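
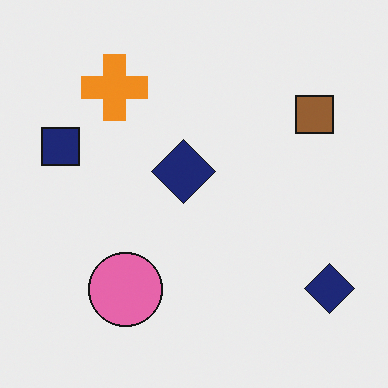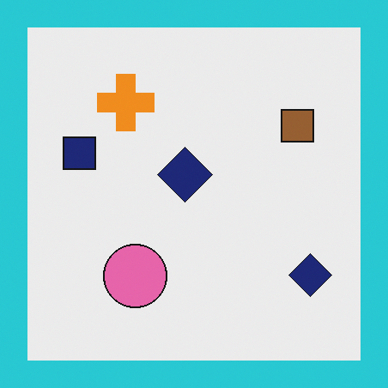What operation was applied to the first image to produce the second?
Framed with a cyan border.

A solid cyan frame runs around the edge of the second image, with the content slightly shrunk inside it.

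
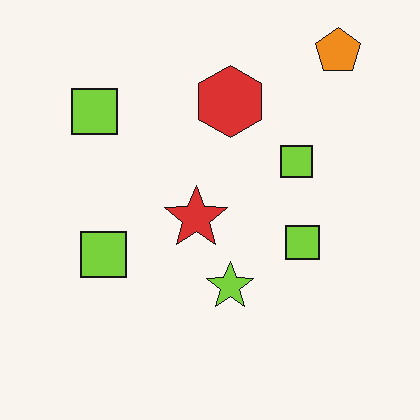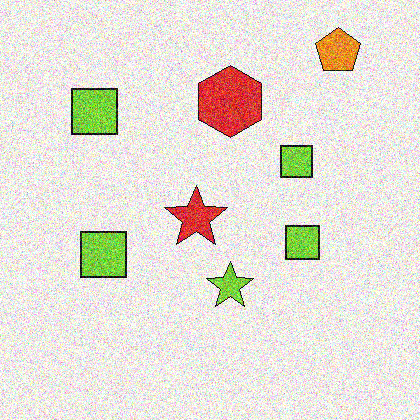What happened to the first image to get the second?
It was degraded with a thick layer of grain.

Random speckle covers the whole image, including the flat background.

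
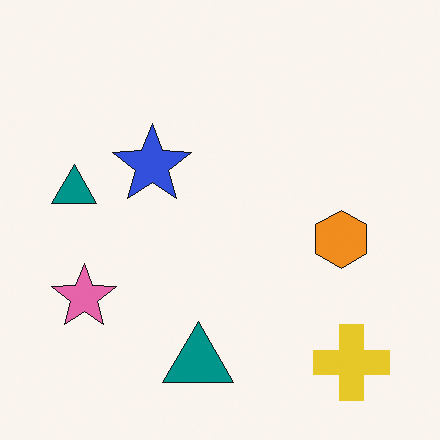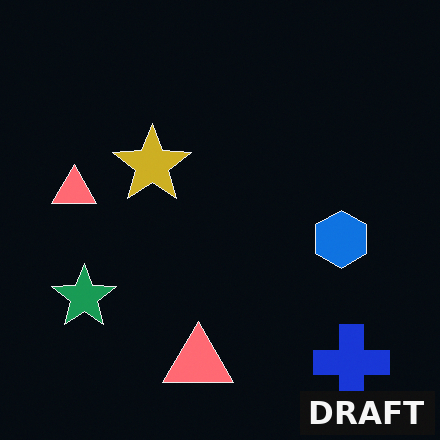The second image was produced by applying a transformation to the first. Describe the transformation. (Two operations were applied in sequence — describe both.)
The transformation is: color-inverted (negative), then watermarked with the text "DRAFT" in the lower-right corner.

The light background has become dark and every shape's color is its complement — a photographic negative. A dark label reading "DRAFT" appears in the lower-right corner.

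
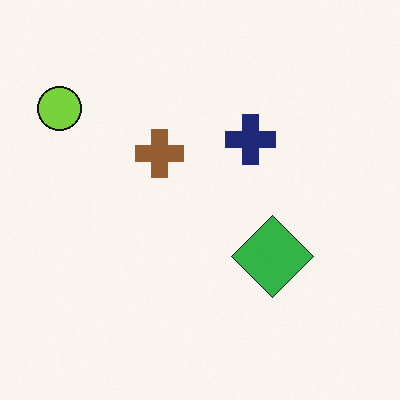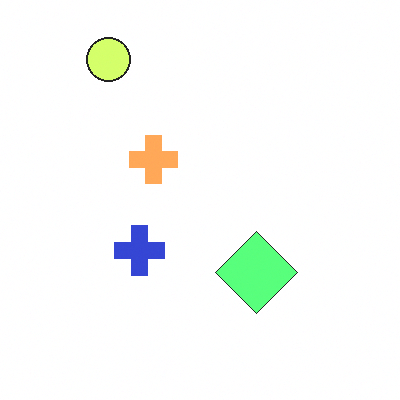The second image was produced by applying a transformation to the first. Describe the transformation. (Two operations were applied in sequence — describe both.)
The transformation is: transposed (reflected across the top-left ↔ bottom-right diagonal), then noticeably brightened.

Shapes have swapped their row and column positions — what was in the top-right is now in the bottom-left — a diagonal reflection. Every pixel — background and shapes alike — is uniformly brightened.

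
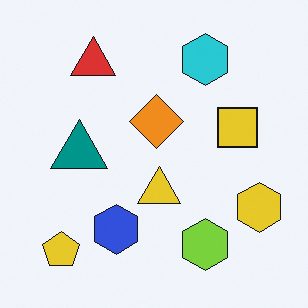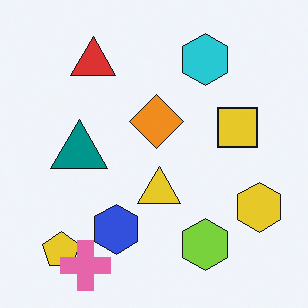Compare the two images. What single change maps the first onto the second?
The image was overlaid with an additional pink cross.

A pink cross appears in the second image that is absent from the first.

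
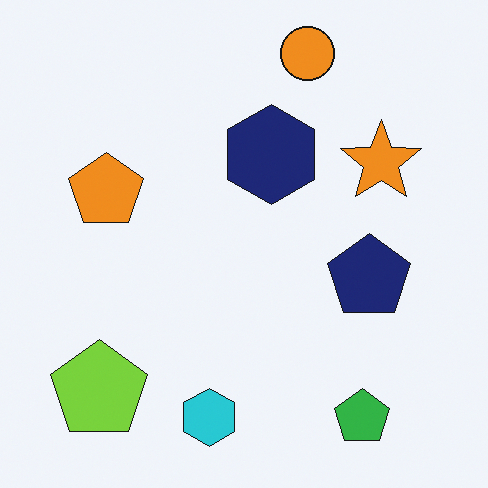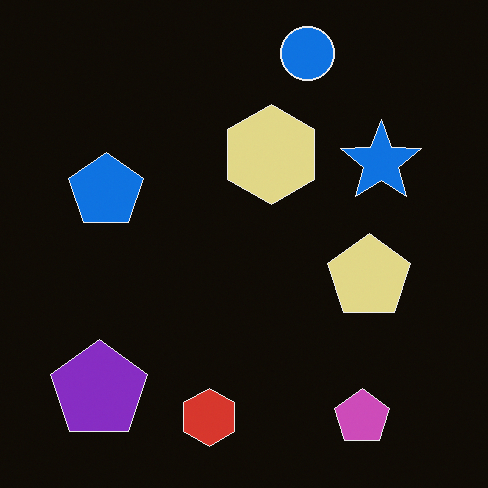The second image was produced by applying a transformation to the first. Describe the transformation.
The transformation is: color-inverted (negative).

The light background has become dark and every shape's color is its complement — a photographic negative.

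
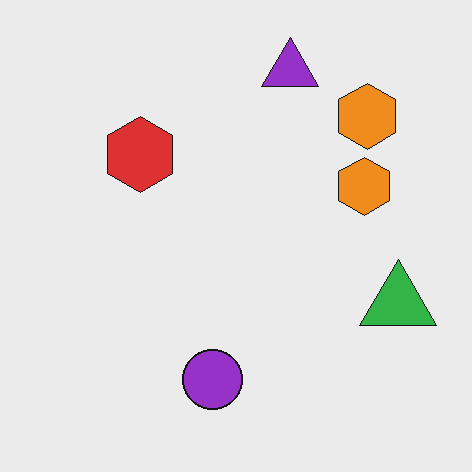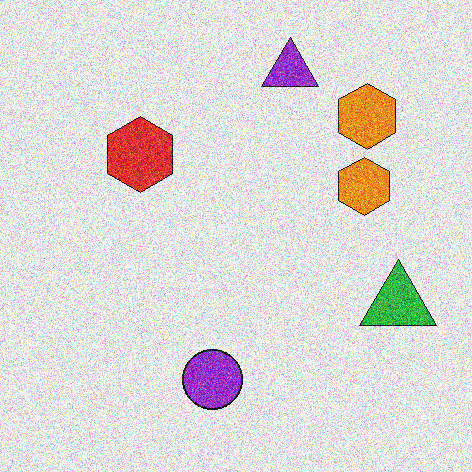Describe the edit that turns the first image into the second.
The second image is the first degraded with a thick layer of grain.

Random speckle covers the whole image, including the flat background.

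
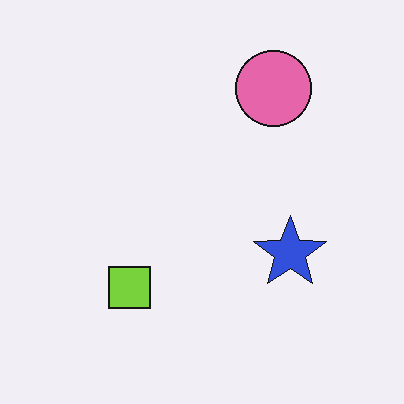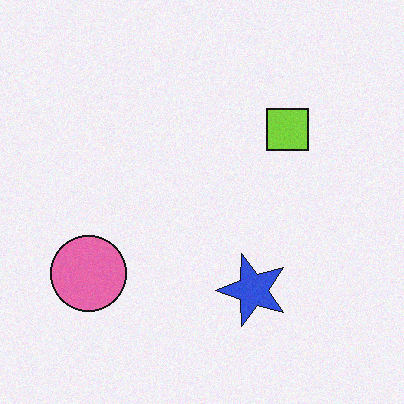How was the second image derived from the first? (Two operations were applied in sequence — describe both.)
The second image is the first transposed (reflected across the top-left ↔ bottom-right diagonal), then degraded with subtle gaussian noise.

Shapes have swapped their row and column positions — what was in the top-right is now in the bottom-left — a diagonal reflection. Random speckle covers the whole image, including the flat background.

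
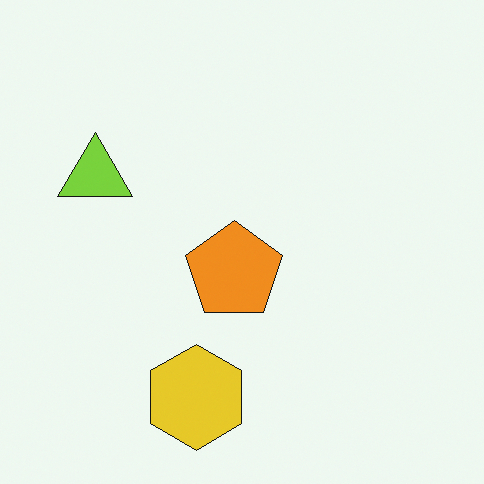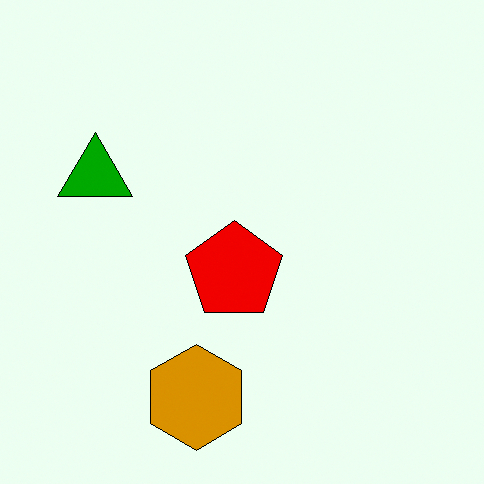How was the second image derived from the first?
The transformation is: boosted in contrast.

Tones are pushed away from mid-grey across the whole image — a global contrast change.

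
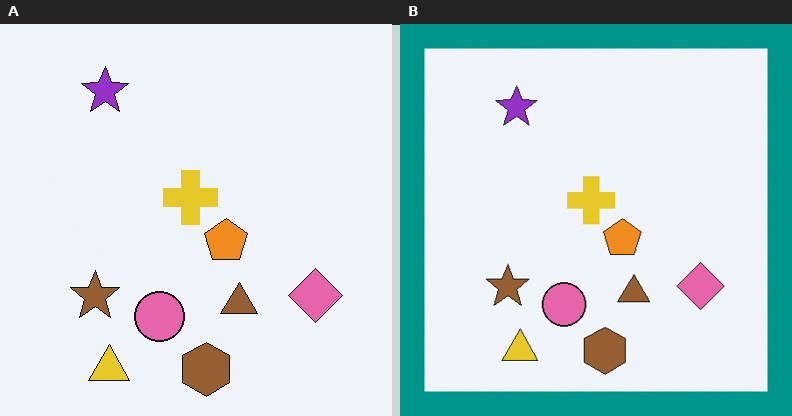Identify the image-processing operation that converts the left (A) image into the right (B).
This is the original image framed with a teal border.

A solid teal frame runs around the edge of the right (B) image, with the content slightly shrunk inside it.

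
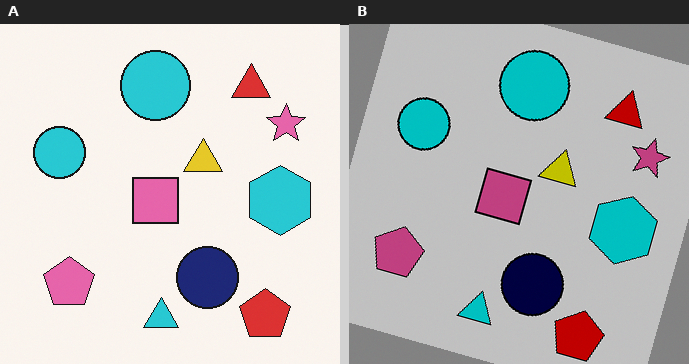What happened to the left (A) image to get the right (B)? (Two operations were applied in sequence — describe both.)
This is the original image aggressively posterized, then rotated clockwise by a clearly visible amount.

Each flat color has snapped to a coarser quantized level — most visibly, the near-white background has dropped to a flat grey. Every shape is tilted by the same angle and the image corners show triangular fill wedges — a whole-image rotation by a non-right angle.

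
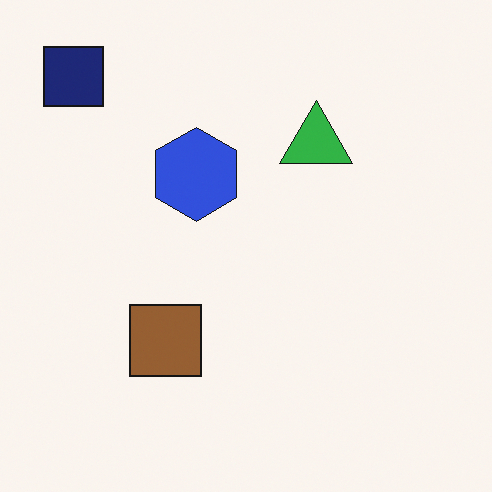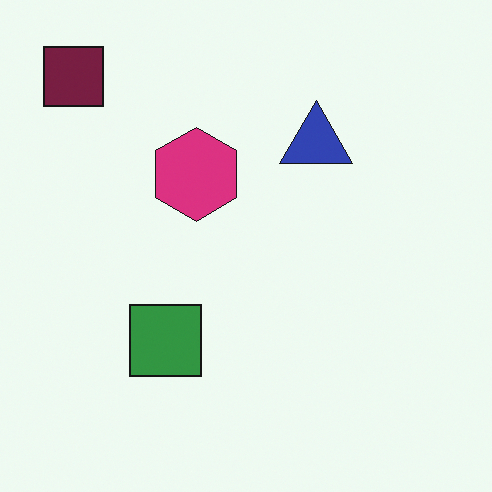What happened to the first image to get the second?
Hue-shifted by a moderate amount.

Every shape's color has rotated by the same amount around the hue wheel — a uniform hue shift.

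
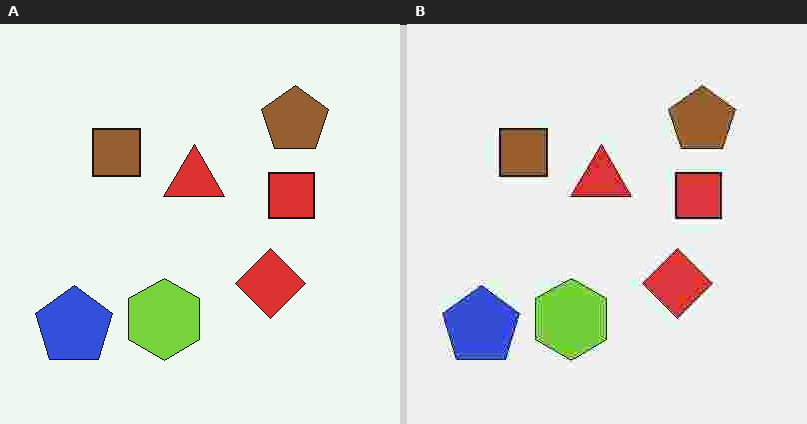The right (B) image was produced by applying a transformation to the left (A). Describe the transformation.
The right (B) image is the left (A) heavily JPEG-compressed with obvious blocking artifacts.

Blocky 8×8 compression artifacts appear around shape edges and the flat background shows ringing — characteristic JPEG degradation.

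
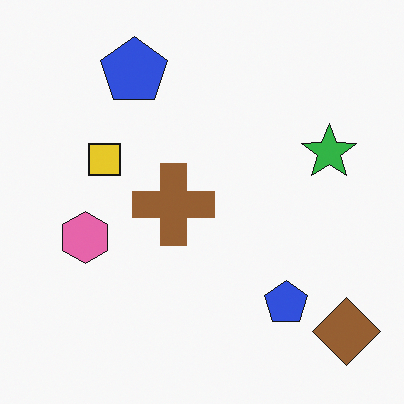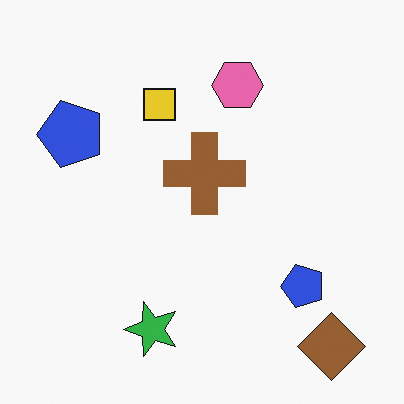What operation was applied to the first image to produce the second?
The transformation is: transposed (reflected across the top-left ↔ bottom-right diagonal).

Shapes have swapped their row and column positions — what was in the top-right is now in the bottom-left — a diagonal reflection.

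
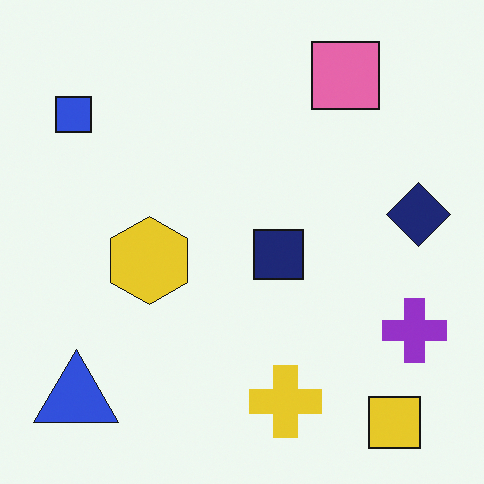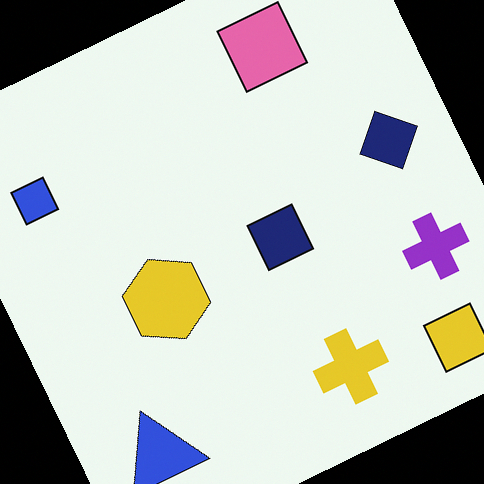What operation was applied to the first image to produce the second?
The image was rotated counter-clockwise by a moderate amount.

Every shape is tilted by the same angle and the image corners show triangular fill wedges — a whole-image rotation by a non-right angle.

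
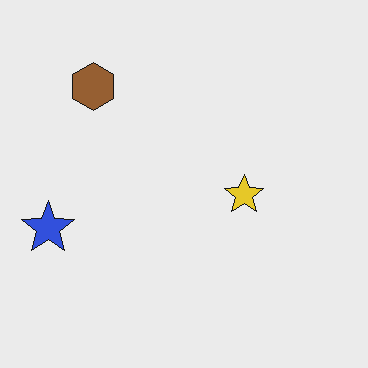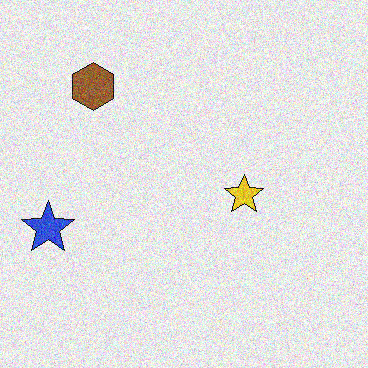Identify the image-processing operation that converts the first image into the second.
The image was degraded with visible gaussian noise.

Random speckle covers the whole image, including the flat background.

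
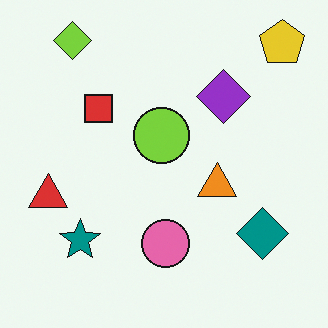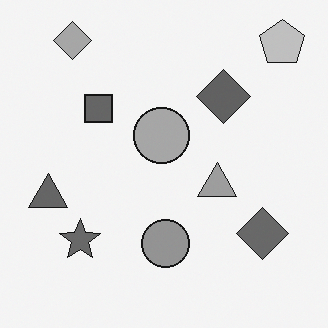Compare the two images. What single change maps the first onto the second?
The second image is the first converted to grayscale.

All color is removed — every shape is now a shade of grey.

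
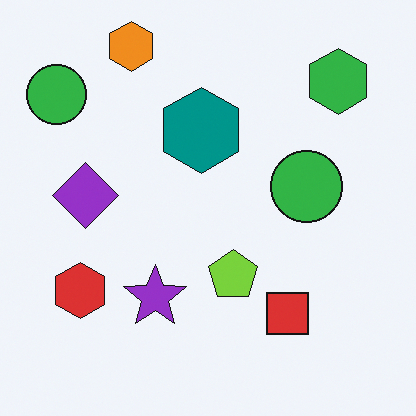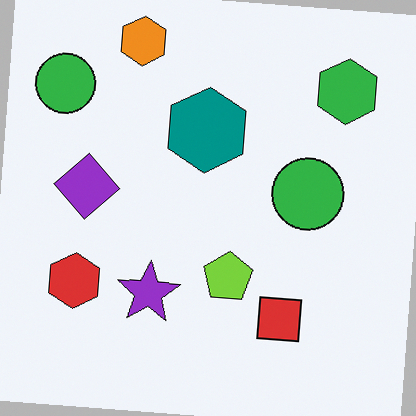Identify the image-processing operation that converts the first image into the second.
The transformation is: rotated clockwise by a small amount.

Every shape is tilted by the same angle and the image corners show triangular fill wedges — a whole-image rotation by a non-right angle.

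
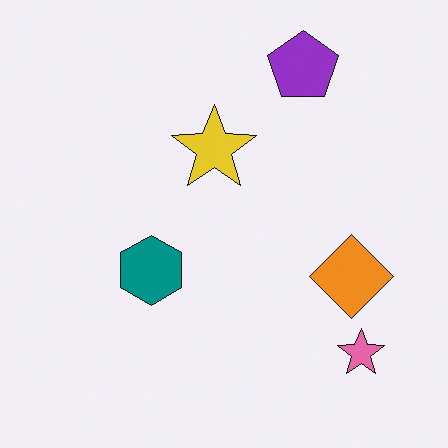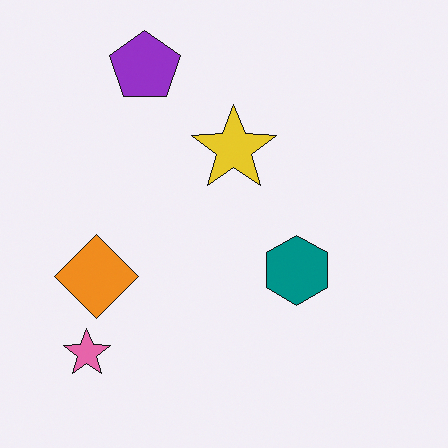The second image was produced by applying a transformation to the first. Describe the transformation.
The transformation is: flipped horizontally (left ↔ right).

The pink star is in the bottom-right of the first image and the bottom-left of the second — shapes on opposite sides of the vertical midline have swapped in a mirror flip.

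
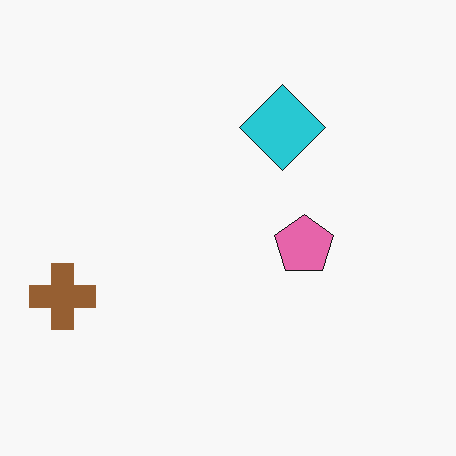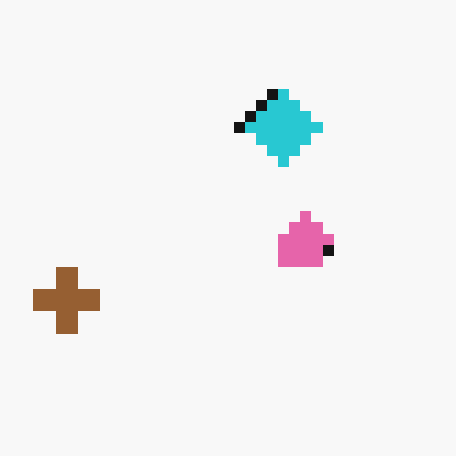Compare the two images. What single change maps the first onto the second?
This is the original image coarsely pixelated.

Shapes are reduced to large square blocks; fine edges and outlines are lost — a downscale-then-upscale (mosaic) effect.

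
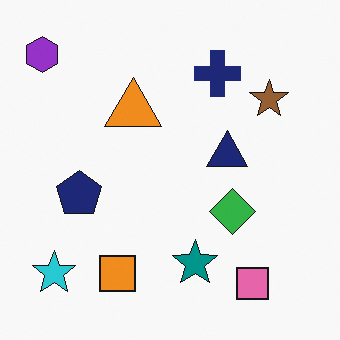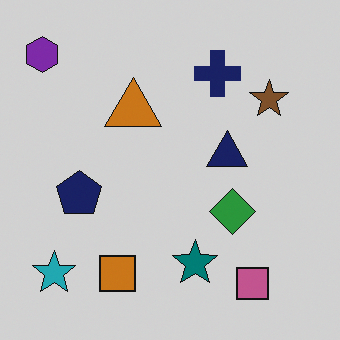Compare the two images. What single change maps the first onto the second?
This is the original image darkened a little.

Every pixel — background and shapes alike — is uniformly darkened.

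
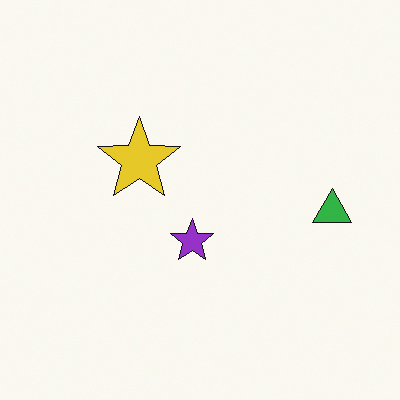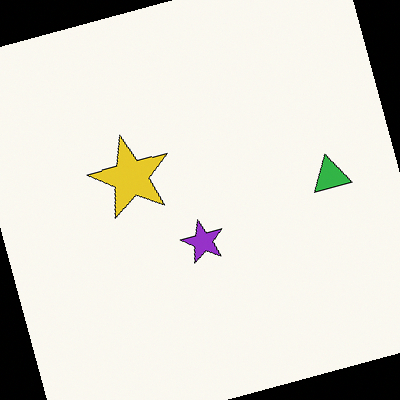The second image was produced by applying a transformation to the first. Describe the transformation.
It was rotated counter-clockwise by a moderate amount.

Every shape is tilted by the same angle and the image corners show triangular fill wedges — a whole-image rotation by a non-right angle.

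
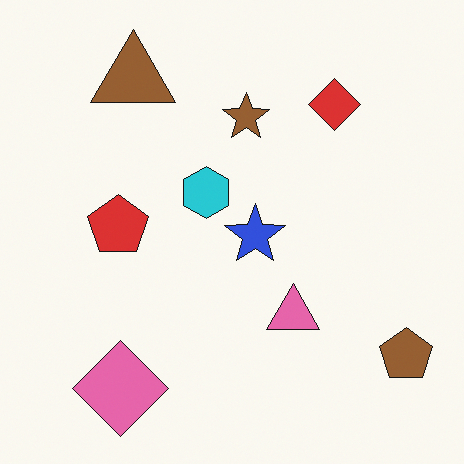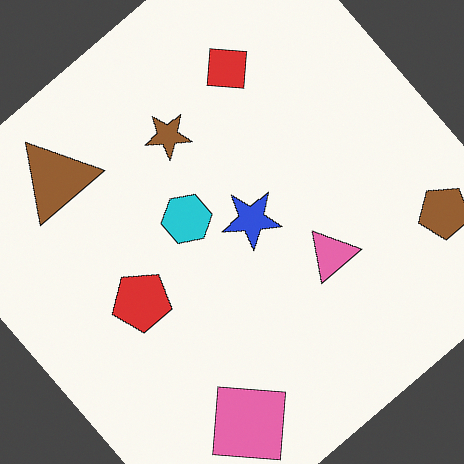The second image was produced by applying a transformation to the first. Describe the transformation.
The second image is the first rotated counter-clockwise by a large amount — several tens of degrees.

Every shape is tilted by the same angle and the image corners show triangular fill wedges — a whole-image rotation by a non-right angle.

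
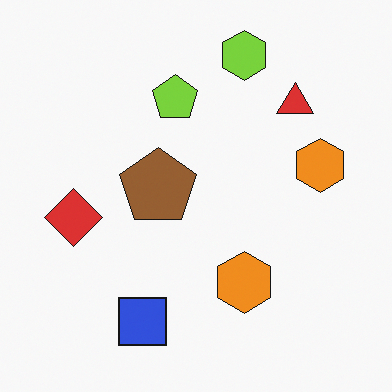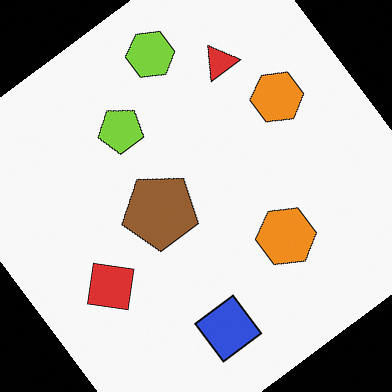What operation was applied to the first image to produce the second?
The second image is the first rotated counter-clockwise by a large amount — several tens of degrees.

Every shape is tilted by the same angle and the image corners show triangular fill wedges — a whole-image rotation by a non-right angle.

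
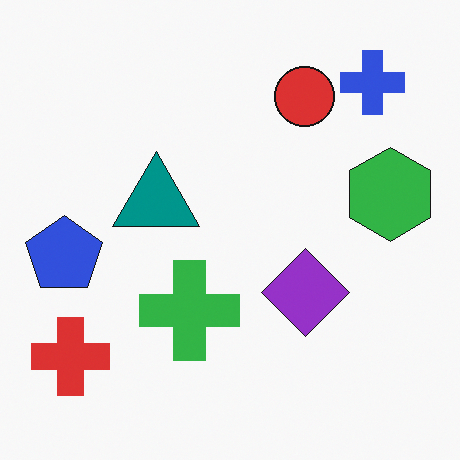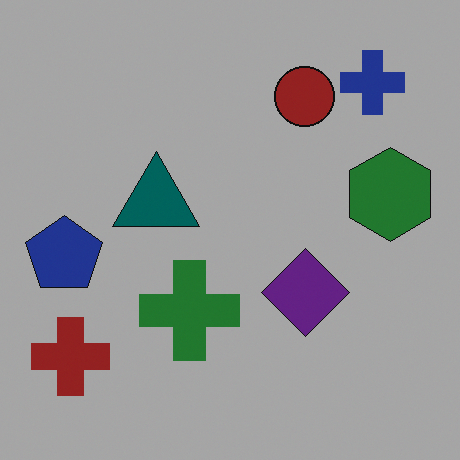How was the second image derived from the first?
This is the original image noticeably darkened.

Every pixel — background and shapes alike — is uniformly darkened.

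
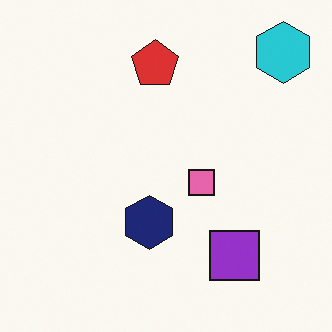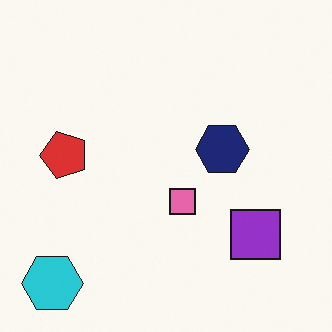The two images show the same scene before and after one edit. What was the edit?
This is the original image transposed (reflected across the top-left ↔ bottom-right diagonal).

Shapes have swapped their row and column positions — what was in the top-right is now in the bottom-left — a diagonal reflection.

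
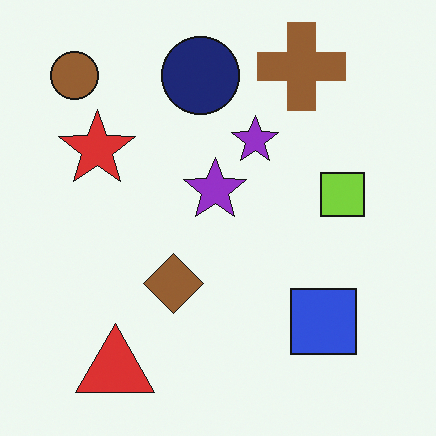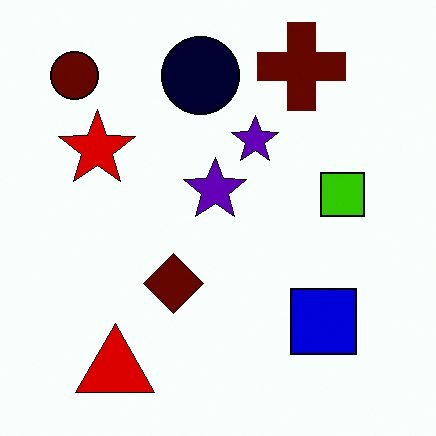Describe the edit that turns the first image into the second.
It was given much higher contrast.

Tones are pushed away from mid-grey across the whole image — a global contrast change.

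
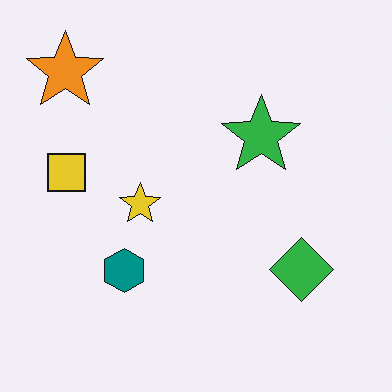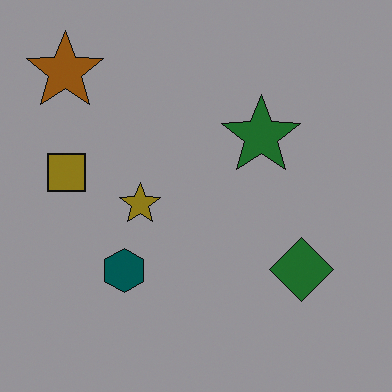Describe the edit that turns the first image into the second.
The transformation is: darkened a lot.

Every pixel — background and shapes alike — is uniformly darkened.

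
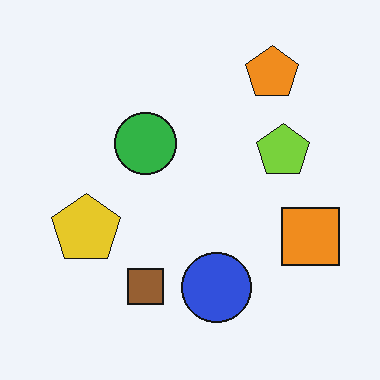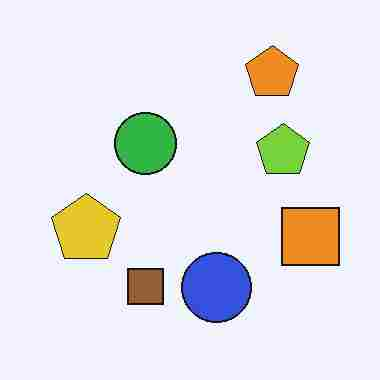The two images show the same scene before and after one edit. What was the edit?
The image was heavily JPEG-compressed with obvious blocking artifacts.

Blocky 8×8 compression artifacts appear around shape edges and the flat background shows ringing — characteristic JPEG degradation.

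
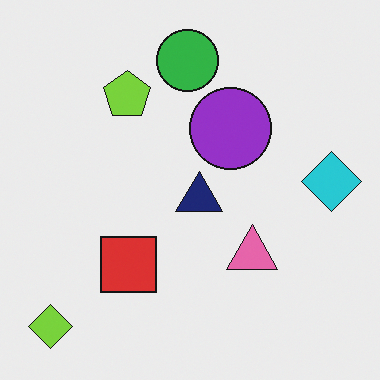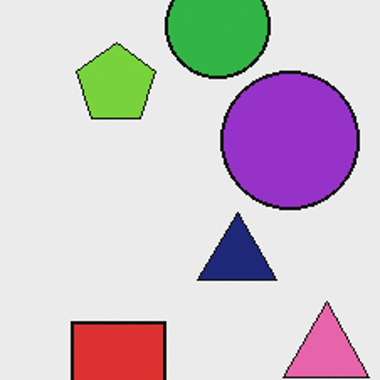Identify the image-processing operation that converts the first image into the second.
This is the original image cropped to a noticeably smaller region and rescaled.

The visible shapes are larger and the field of view is narrower; shapes near the original edges may be partly or wholly outside the frame — a crop-and-rescale.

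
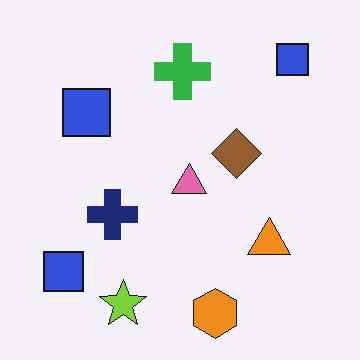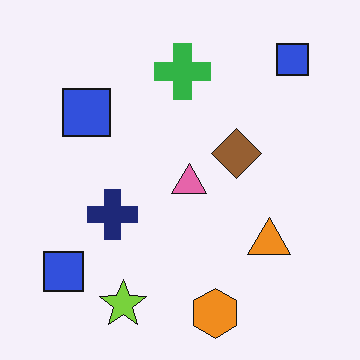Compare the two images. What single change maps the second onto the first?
This is the original image JPEG-compressed with visible artifacts.

Blocky 8×8 compression artifacts appear around shape edges and the flat background shows ringing — characteristic JPEG degradation.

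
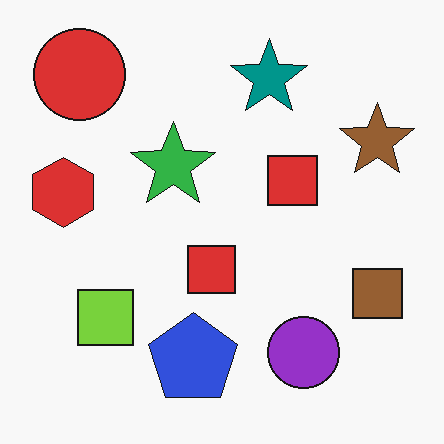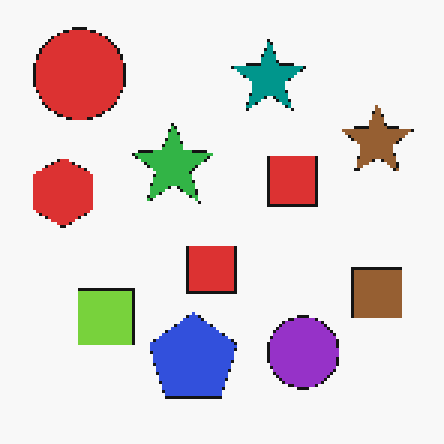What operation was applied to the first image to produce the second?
This is the original image lightly pixelated (a mild mosaic effect).

Shapes are reduced to large square blocks; fine edges and outlines are lost — a downscale-then-upscale (mosaic) effect.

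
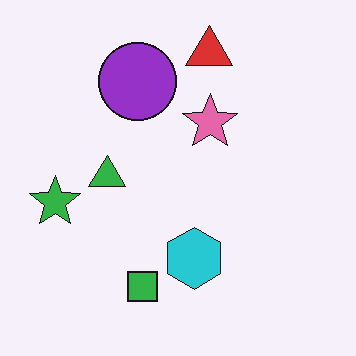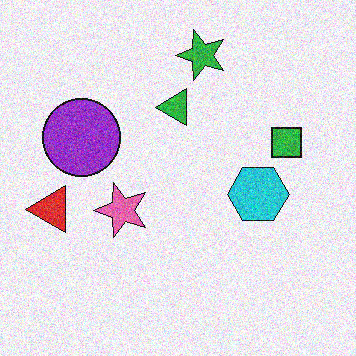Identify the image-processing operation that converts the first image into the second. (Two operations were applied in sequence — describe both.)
Degraded with moderate additive noise, then transposed (reflected across the top-left ↔ bottom-right diagonal).

Random speckle covers the whole image, including the flat background. Shapes have swapped their row and column positions — what was in the top-right is now in the bottom-left — a diagonal reflection.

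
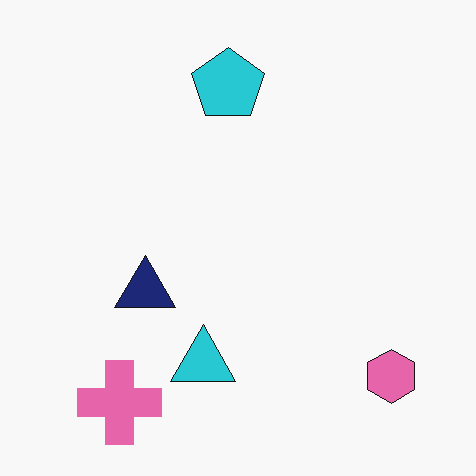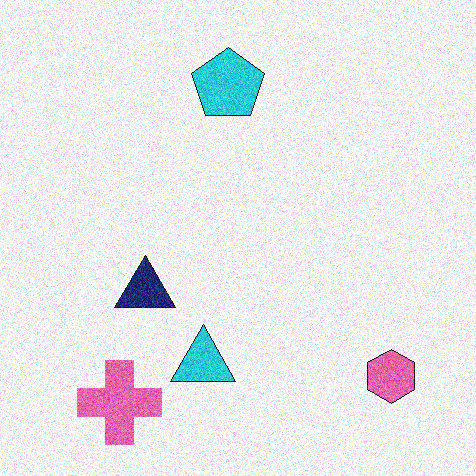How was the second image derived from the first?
The second image is the first degraded with visible gaussian noise.

Random speckle covers the whole image, including the flat background.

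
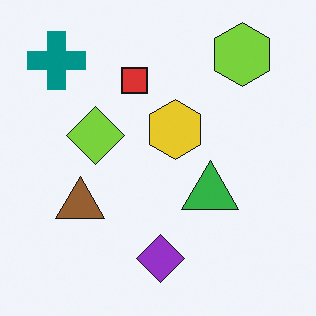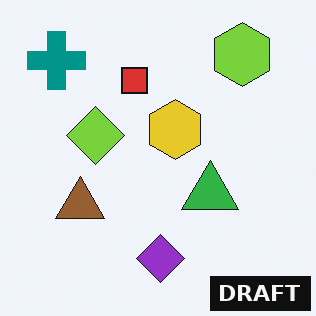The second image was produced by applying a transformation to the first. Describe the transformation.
The transformation is: watermarked with the text "DRAFT" in the lower-right corner.

A dark label reading "DRAFT" appears in the lower-right corner.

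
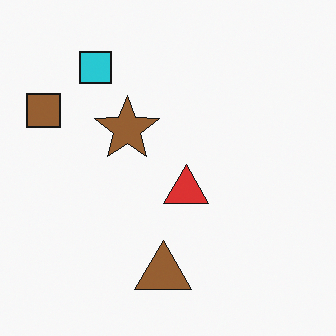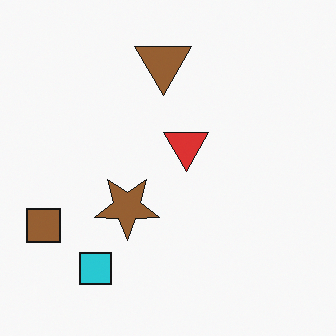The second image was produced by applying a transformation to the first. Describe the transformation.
The transformation is: flipped vertically (top ↔ bottom).

The brown triangle is in the bottom of the first image and the top of the second — shapes on opposite sides of the horizontal midline have swapped in a mirror flip.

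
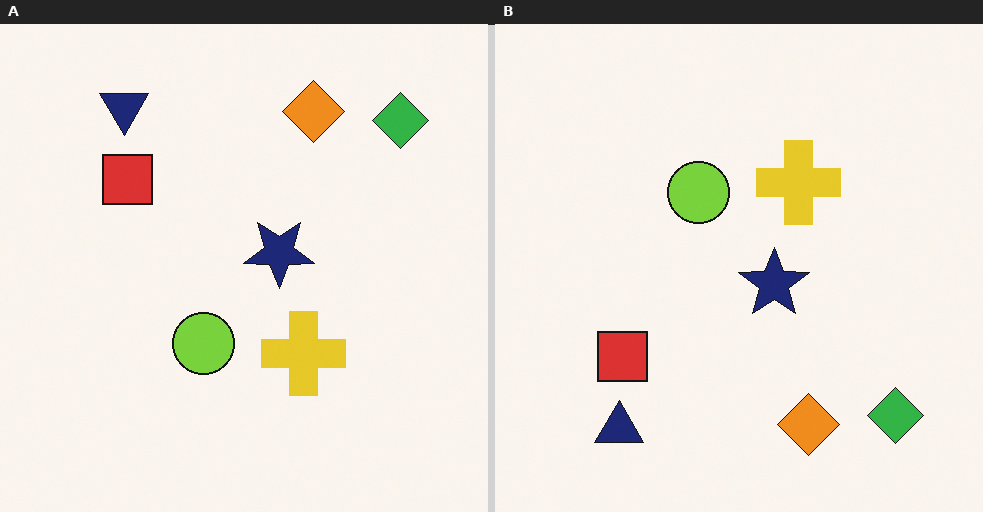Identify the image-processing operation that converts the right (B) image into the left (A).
The transformation is: flipped vertically (top ↔ bottom).

The navy triangle is in the bottom-left of the right (B) image and the top-left of the left (A) — shapes on opposite sides of the horizontal midline have swapped in a mirror flip.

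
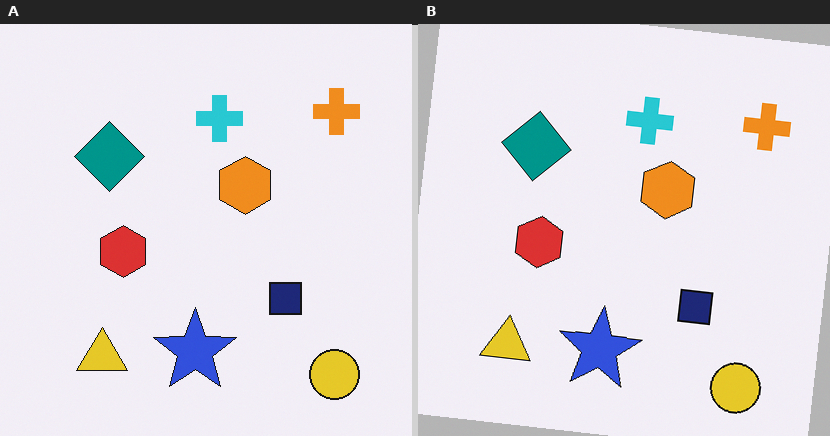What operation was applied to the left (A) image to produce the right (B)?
This is the original image rotated clockwise by a few degrees.

Every shape is tilted by the same angle and the image corners show triangular fill wedges — a whole-image rotation by a non-right angle.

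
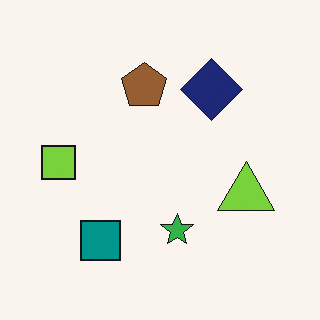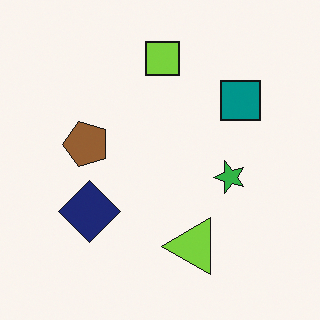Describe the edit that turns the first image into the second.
The image was transposed (reflected across the top-left ↔ bottom-right diagonal).

Shapes have swapped their row and column positions — what was in the top-right is now in the bottom-left — a diagonal reflection.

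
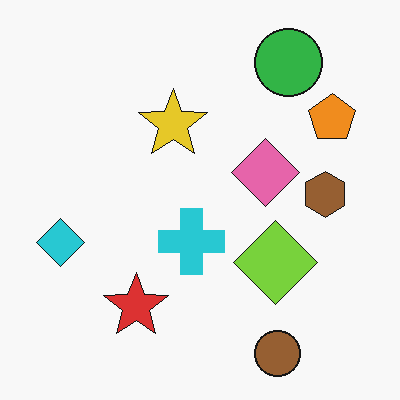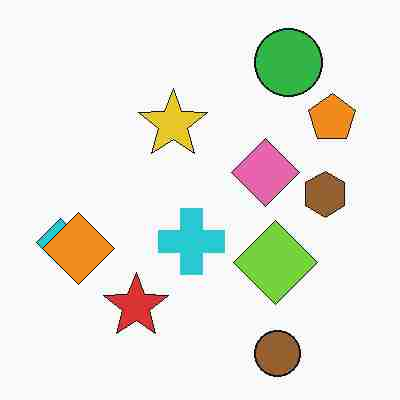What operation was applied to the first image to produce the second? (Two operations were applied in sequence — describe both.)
The transformation is: degraded with heavy JPEG compression, then overlaid with an additional orange diamond.

Blocky 8×8 compression artifacts appear around shape edges and the flat background shows ringing — characteristic JPEG degradation. An orange diamond appears in the second image that is absent from the first.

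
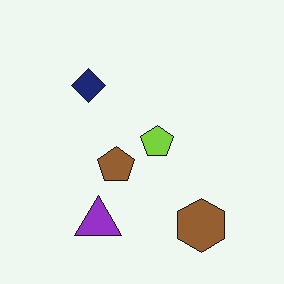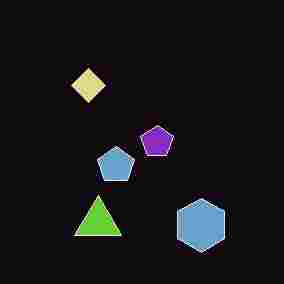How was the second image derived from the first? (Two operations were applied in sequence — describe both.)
It was color-inverted (negative), then degraded with heavy JPEG compression.

The light background has become dark and every shape's color is its complement — a photographic negative. Blocky 8×8 compression artifacts appear around shape edges and the flat background shows ringing — characteristic JPEG degradation.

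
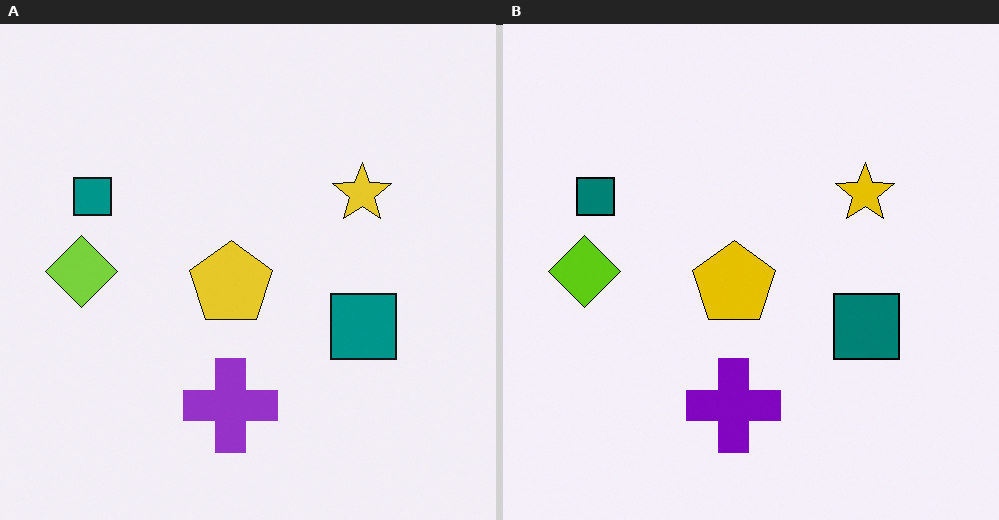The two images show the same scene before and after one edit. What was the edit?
The image was given slightly increased contrast.

Tones are pushed away from mid-grey across the whole image — a global contrast change.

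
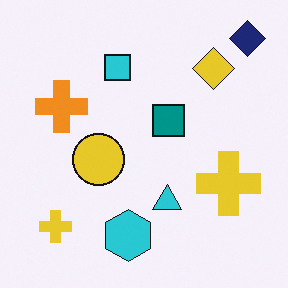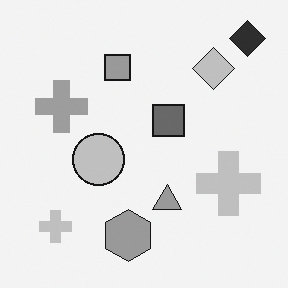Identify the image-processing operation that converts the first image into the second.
Converted to grayscale.

All color is removed — every shape is now a shade of grey.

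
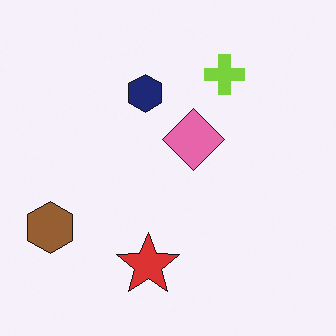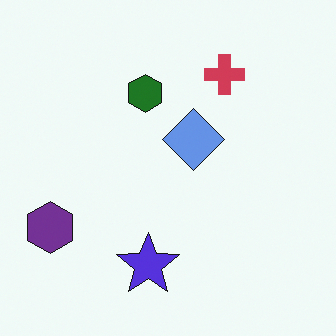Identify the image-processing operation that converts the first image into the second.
Hue-shifted through roughly half the color wheel.

Every shape's color has rotated by the same amount around the hue wheel — a uniform hue shift.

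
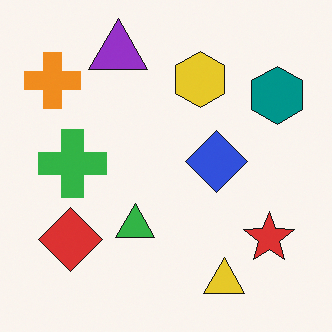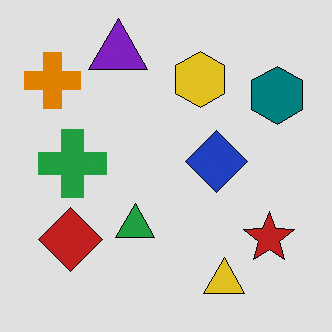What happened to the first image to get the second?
Posterized to a reduced palette.

Each flat color has snapped to a coarser quantized level — most visibly, the near-white background has dropped to a flat grey.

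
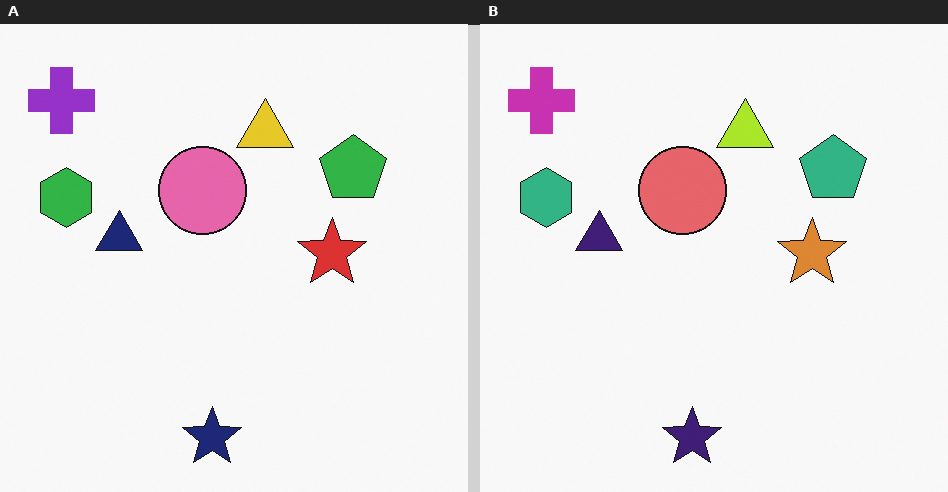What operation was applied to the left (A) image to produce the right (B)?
This is the original image hue-shifted slightly.

Every shape's color has rotated by the same amount around the hue wheel — a uniform hue shift.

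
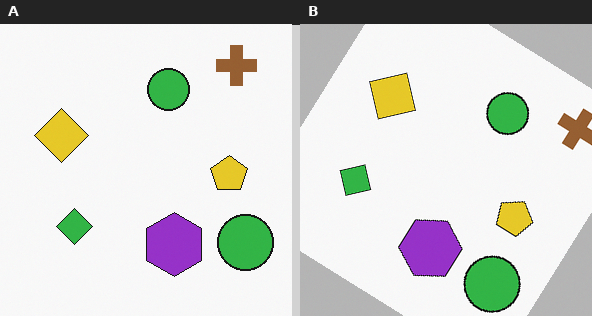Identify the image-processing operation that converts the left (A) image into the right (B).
The image was rotated clockwise by a large amount — several tens of degrees.

Every shape is tilted by the same angle and the image corners show triangular fill wedges — a whole-image rotation by a non-right angle.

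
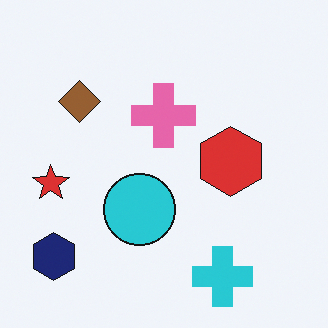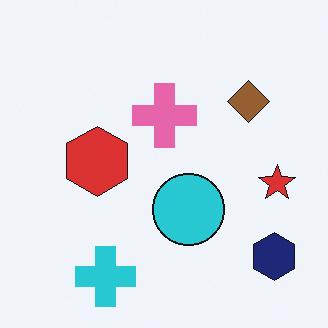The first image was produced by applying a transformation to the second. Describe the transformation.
Flipped horizontally (left ↔ right).

The red star is in the right of the second image and the left of the first — shapes on opposite sides of the vertical midline have swapped in a mirror flip.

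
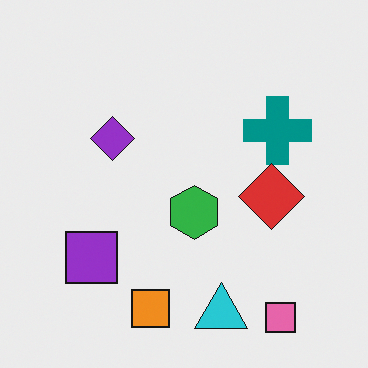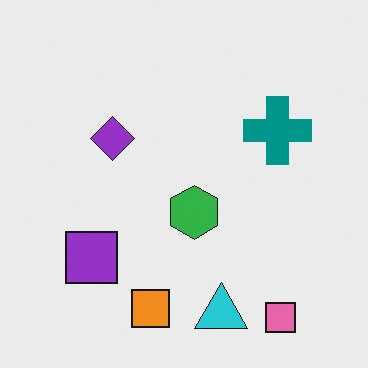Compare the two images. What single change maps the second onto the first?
The transformation is: overlaid with an additional red diamond.

A red diamond appears in the first image that is absent from the second.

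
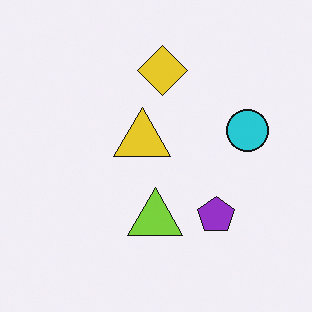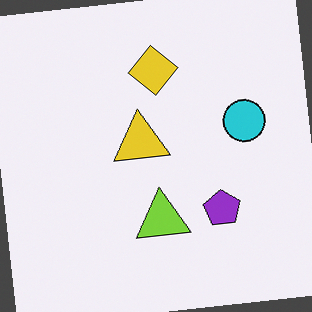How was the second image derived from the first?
This is the original image rotated counter-clockwise by a small amount.

Every shape is tilted by the same angle and the image corners show triangular fill wedges — a whole-image rotation by a non-right angle.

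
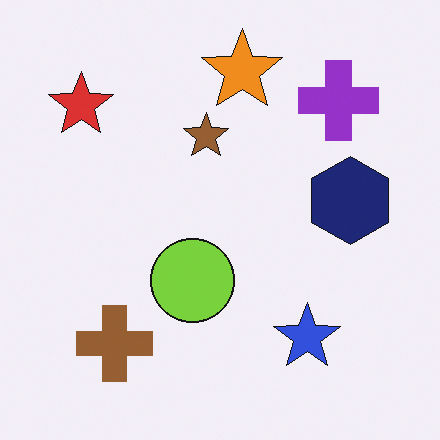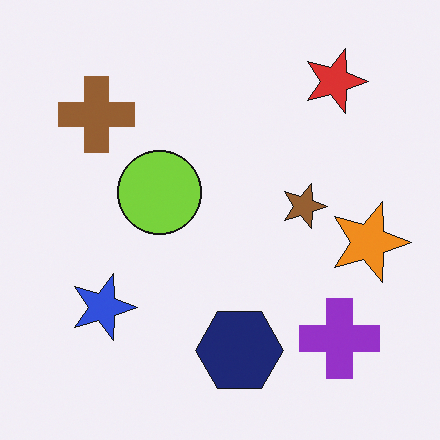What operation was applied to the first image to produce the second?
The second image is the first rotated 90° clockwise.

The red star sits in the top-left of the first image and the top-right of the second — consistent with a whole-image 90° clockwise rotation.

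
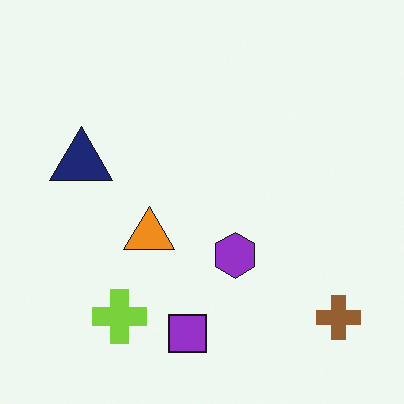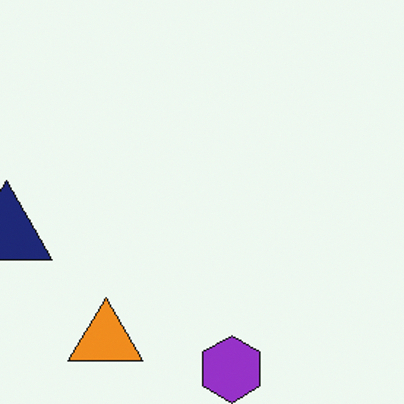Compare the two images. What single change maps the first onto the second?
The image was cropped to a modestly smaller region and rescaled.

The visible shapes are larger and the field of view is narrower; shapes near the original edges may be partly or wholly outside the frame — a crop-and-rescale.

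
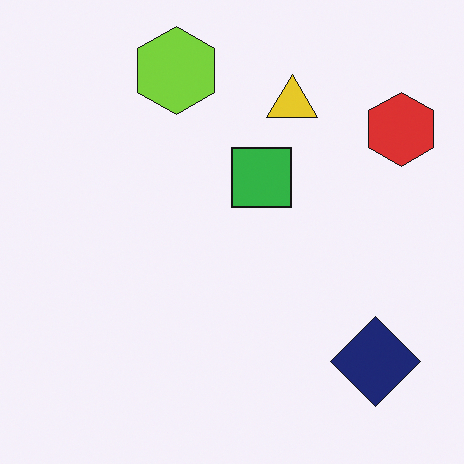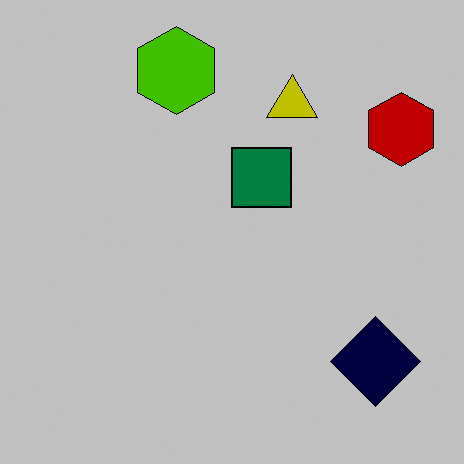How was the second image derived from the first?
The image was aggressively posterized.

Each flat color has snapped to a coarser quantized level — most visibly, the near-white background has dropped to a flat grey.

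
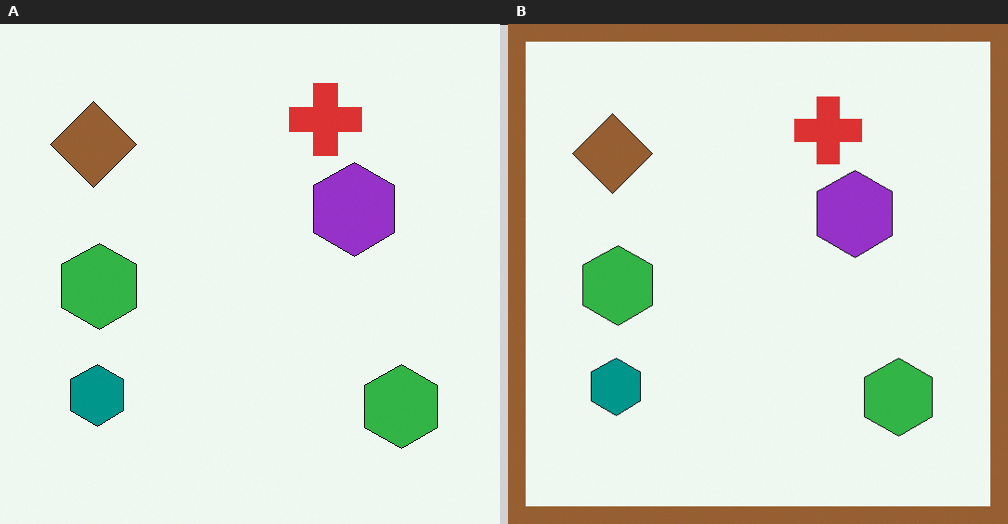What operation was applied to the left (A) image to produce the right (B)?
Framed with a brown border.

A solid brown frame runs around the edge of the right (B) image, with the content slightly shrunk inside it.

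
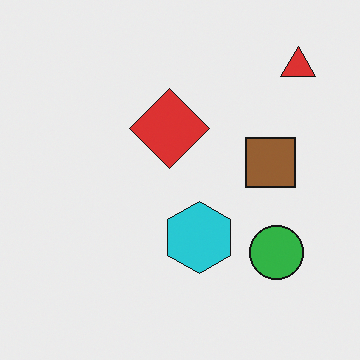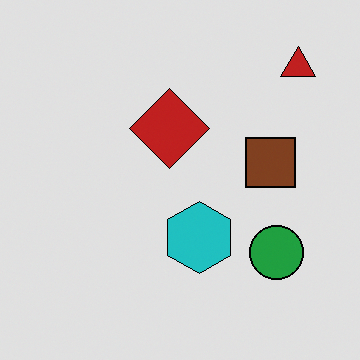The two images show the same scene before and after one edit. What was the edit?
The image was moderately posterized.

Each flat color has snapped to a coarser quantized level — most visibly, the near-white background has dropped to a flat grey.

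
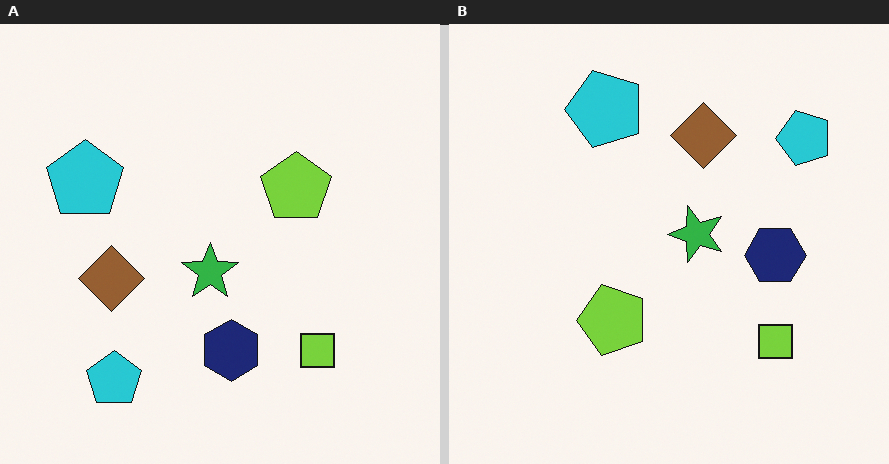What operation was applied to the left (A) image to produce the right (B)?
This is the original image transposed (reflected across the top-left ↔ bottom-right diagonal).

Shapes have swapped their row and column positions — what was in the top-right is now in the bottom-left — a diagonal reflection.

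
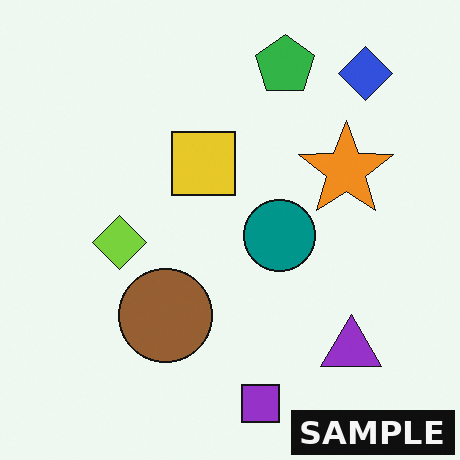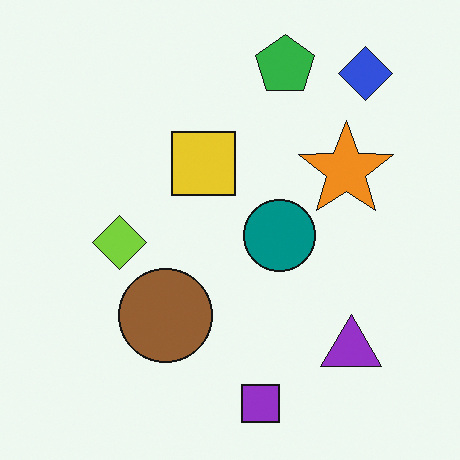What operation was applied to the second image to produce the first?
It was watermarked with the text "SAMPLE" in the lower-right corner.

A dark label reading "SAMPLE" appears in the lower-right corner.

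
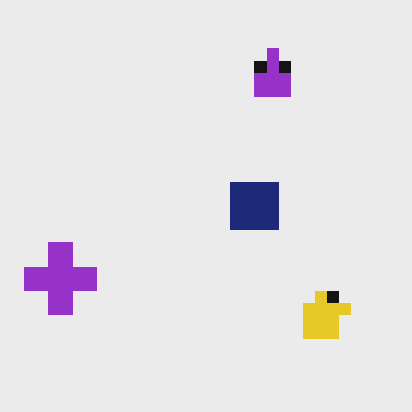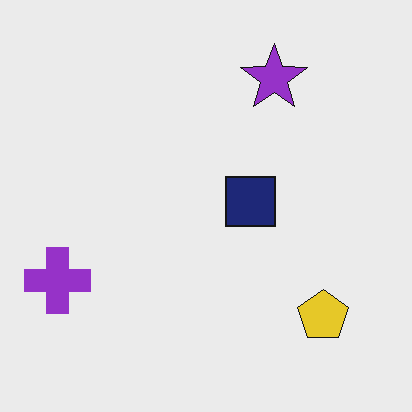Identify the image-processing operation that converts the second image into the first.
It was heavily pixelated into large blocks.

Shapes are reduced to large square blocks; fine edges and outlines are lost — a downscale-then-upscale (mosaic) effect.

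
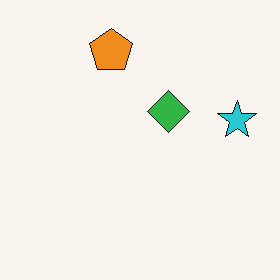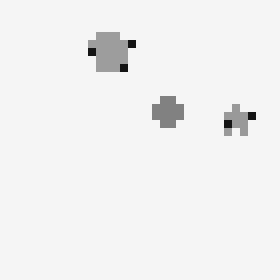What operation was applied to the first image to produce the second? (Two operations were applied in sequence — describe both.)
It was moderately pixelated, then converted to grayscale.

Shapes are reduced to large square blocks; fine edges and outlines are lost — a downscale-then-upscale (mosaic) effect. All color is removed — every shape is now a shade of grey.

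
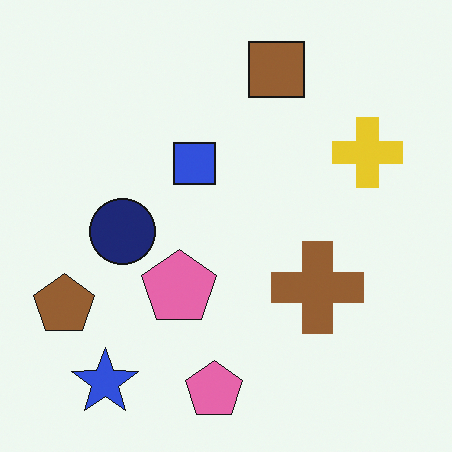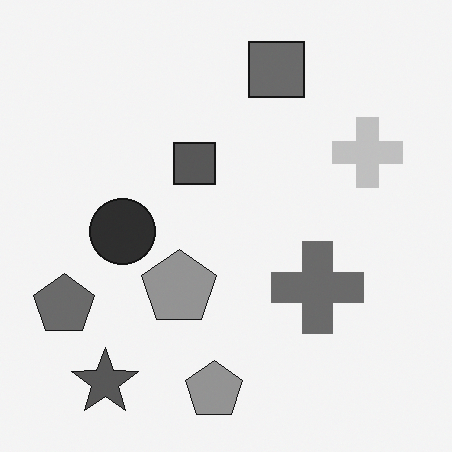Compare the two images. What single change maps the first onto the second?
The second image is the first converted to grayscale.

All color is removed — every shape is now a shade of grey.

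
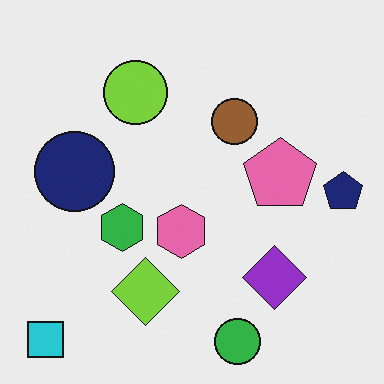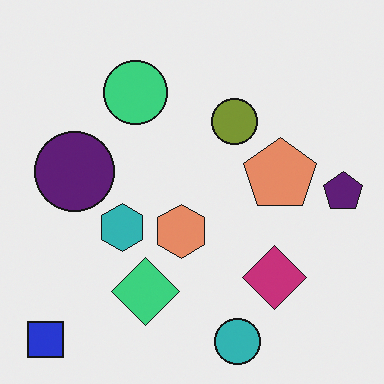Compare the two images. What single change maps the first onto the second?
The image was hue-shifted slightly.

Every shape's color has rotated by the same amount around the hue wheel — a uniform hue shift.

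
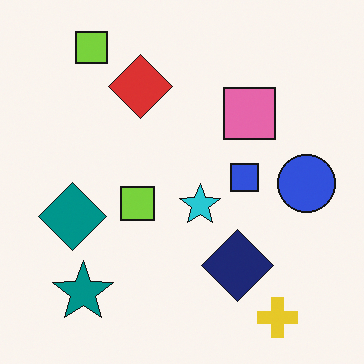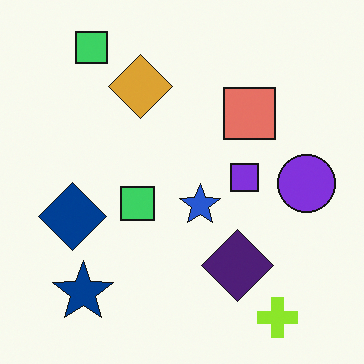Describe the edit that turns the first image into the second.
This is the original image hue-shifted slightly.

Every shape's color has rotated by the same amount around the hue wheel — a uniform hue shift.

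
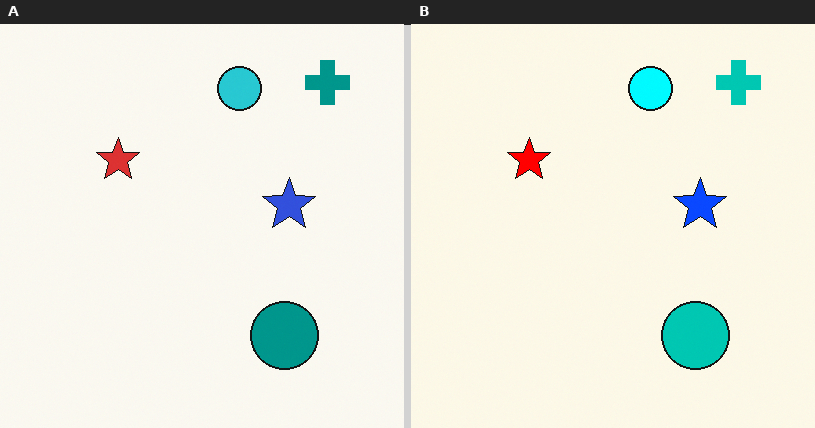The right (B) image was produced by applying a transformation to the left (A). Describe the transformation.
Made much more vivid (saturation change).

All colors are more vivid — a global saturation change.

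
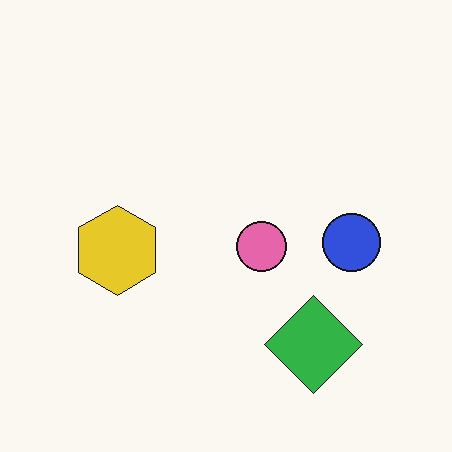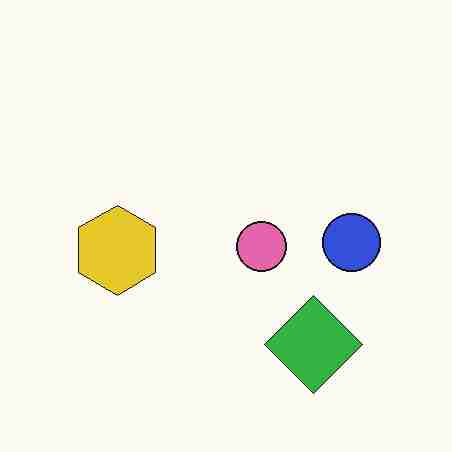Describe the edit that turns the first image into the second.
Heavily JPEG-compressed with obvious blocking artifacts.

Blocky 8×8 compression artifacts appear around shape edges and the flat background shows ringing — characteristic JPEG degradation.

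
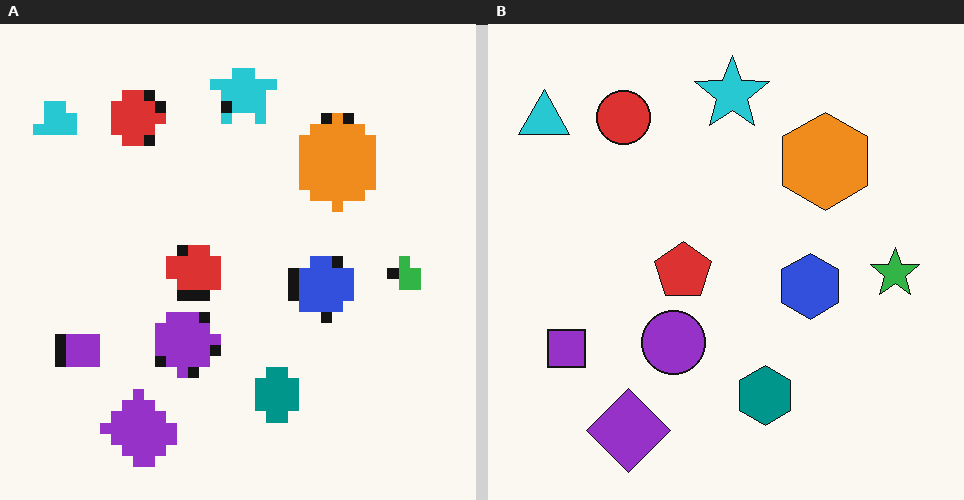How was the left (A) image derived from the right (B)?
The image was heavily pixelated into large blocks.

Shapes are reduced to large square blocks; fine edges and outlines are lost — a downscale-then-upscale (mosaic) effect.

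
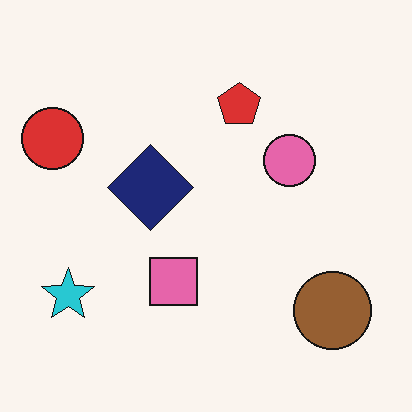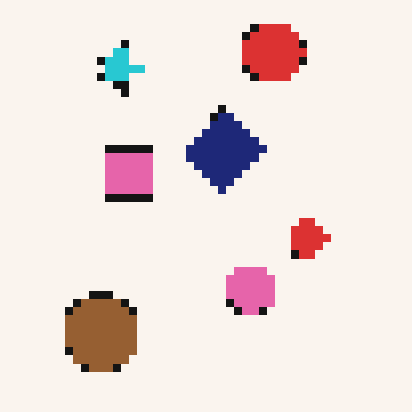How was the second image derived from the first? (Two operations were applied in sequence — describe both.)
This is the original image rotated 90° clockwise, then pixelated into visible square blocks.

The red circle sits in the left of the first image and the top of the second — consistent with a whole-image 90° clockwise rotation. Shapes are reduced to large square blocks; fine edges and outlines are lost — a downscale-then-upscale (mosaic) effect.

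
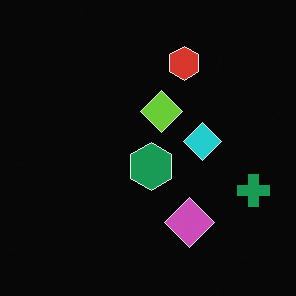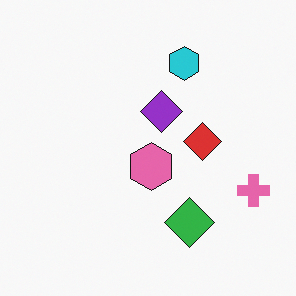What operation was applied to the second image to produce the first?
This is the original image color-inverted (negative).

The light background has become dark and every shape's color is its complement — a photographic negative.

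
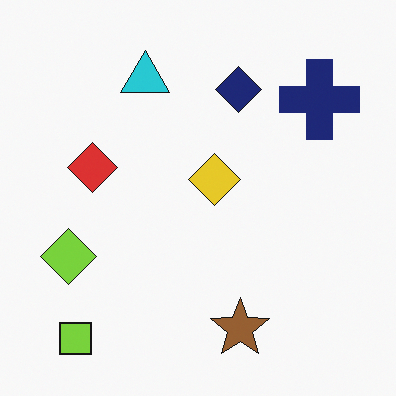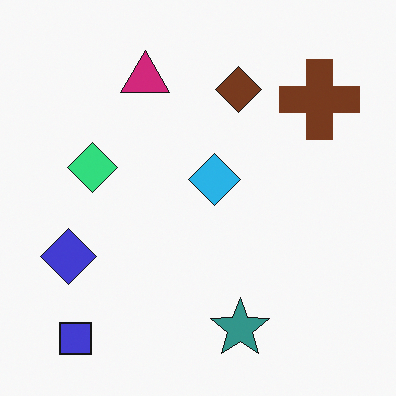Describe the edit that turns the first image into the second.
This is the original image hue-shifted through roughly a third of the color wheel.

Every shape's color has rotated by the same amount around the hue wheel — a uniform hue shift.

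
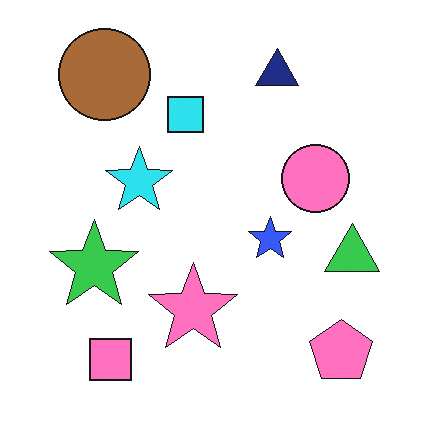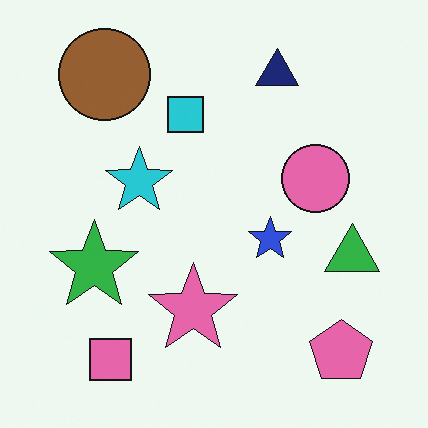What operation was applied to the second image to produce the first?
The first image is the second brightened a little.

Every pixel — background and shapes alike — is uniformly brightened.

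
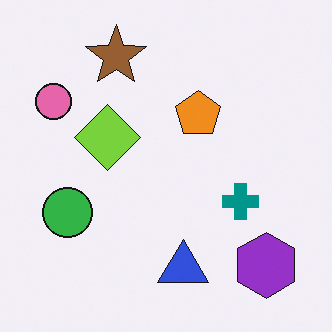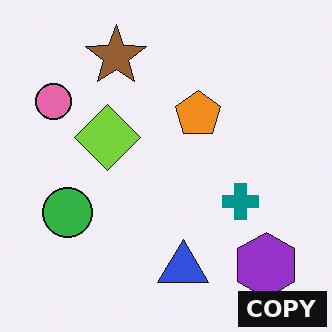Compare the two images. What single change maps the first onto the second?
Watermarked with the text "COPY" in the lower-right corner.

A dark label reading "COPY" appears in the lower-right corner.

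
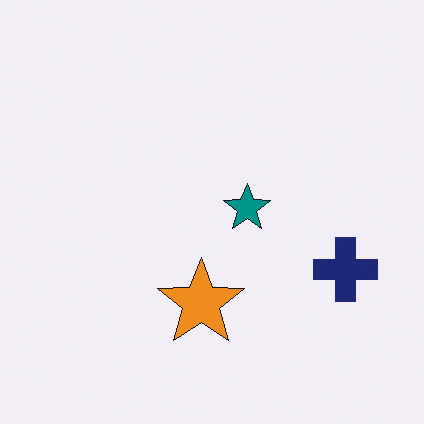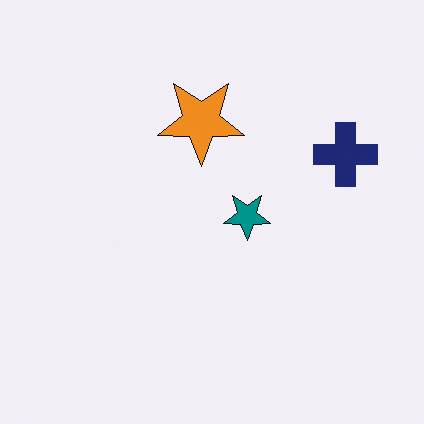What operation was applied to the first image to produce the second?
This is the original image flipped vertically (top ↔ bottom).

The orange star is in the bottom of the first image and the top of the second — shapes on opposite sides of the horizontal midline have swapped in a mirror flip.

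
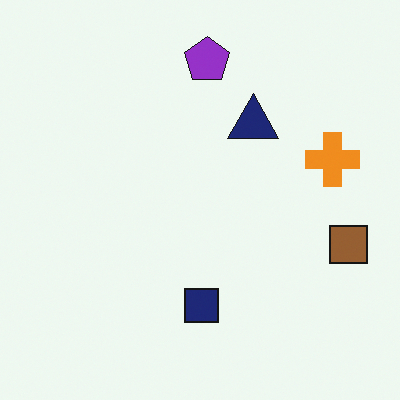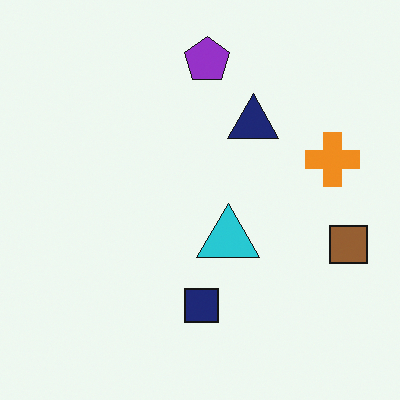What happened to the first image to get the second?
The second image is the first overlaid with an additional cyan triangle.

A cyan triangle appears in the second image that is absent from the first.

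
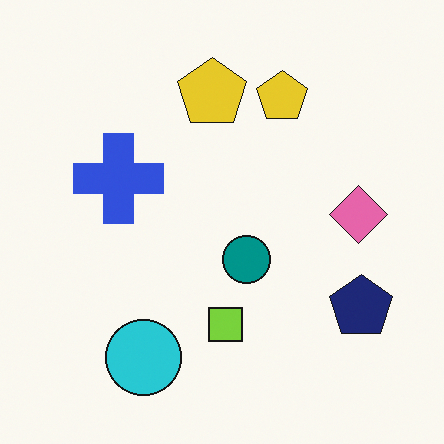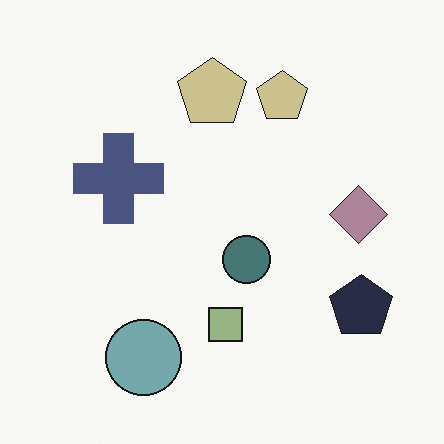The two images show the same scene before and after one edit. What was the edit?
It was made much more muted (saturation change).

All colors are more muted and greyish — a global saturation change.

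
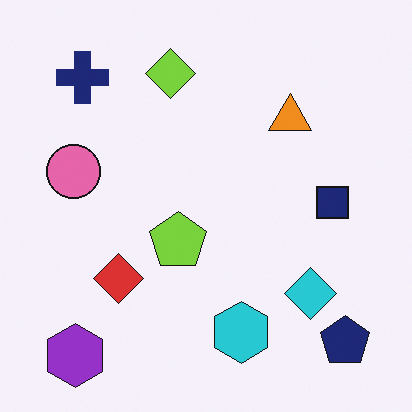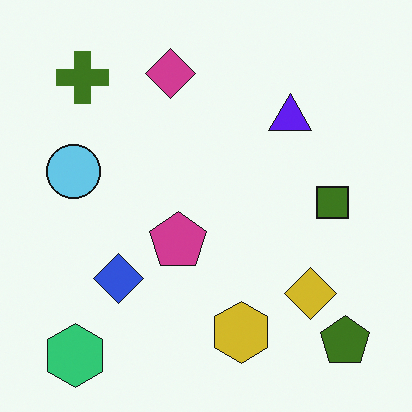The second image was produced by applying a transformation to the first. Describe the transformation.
It was hue-shifted through roughly half the color wheel.

Every shape's color has rotated by the same amount around the hue wheel — a uniform hue shift.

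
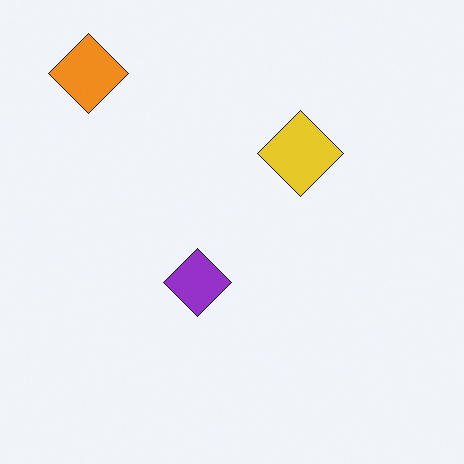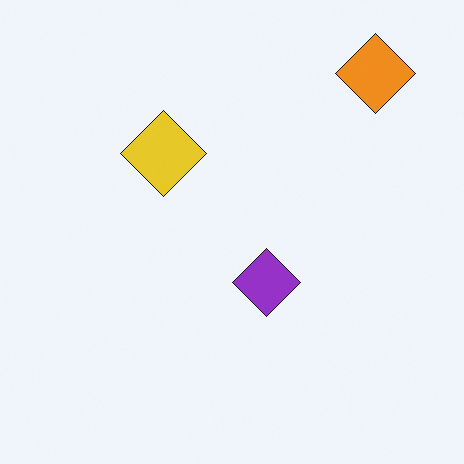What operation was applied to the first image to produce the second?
This is the original image flipped horizontally (left ↔ right).

The orange diamond is in the top-left of the first image and the top-right of the second — shapes on opposite sides of the vertical midline have swapped in a mirror flip.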